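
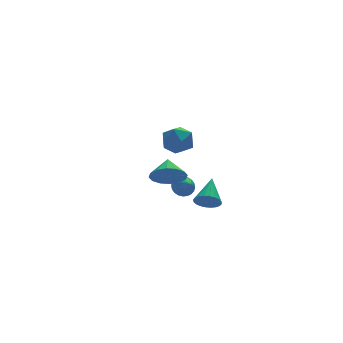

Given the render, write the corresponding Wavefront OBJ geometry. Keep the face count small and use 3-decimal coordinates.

v -1.181 -2.928 1.73
v -0.238 -3.098 1.381
v -0.739 -1.912 2.43
v -0.454 -2.764 1.034
v -0.865 -2.474 0.873
v -1.36 -2.306 0.942
v -1.808 -2.304 1.222
v -2.088 -2.469 1.638
v -2.124 -2.757 2.079
v -1.909 -3.091 2.426
v -1.498 -3.381 2.587
v -1.002 -3.549 2.519
v -0.555 -3.551 2.238
v -0.275 -3.386 1.822
v 0.606 -3.949 -0.092
v 0.935 -3.704 -0.732
v 1.494 -2.671 0.852
v 0.689 -3.538 -0.726
v 0.431 -3.434 -0.624
v 0.2 -3.409 -0.44
v 0.03 -3.466 -0.204
v -0.052 -3.596 0.05
v -0.034 -3.78 0.281
v 0.082 -3.99 0.456
v 0.277 -4.193 0.547
v 0.523 -4.36 0.541
v 0.781 -4.463 0.439
v 1.013 -4.488 0.255
v 1.182 -4.432 0.019
v 1.264 -4.301 -0.234
v 1.246 -4.117 -0.466
v 1.13 -3.907 -0.641
v 1.875 4.424 1.091
v 2.676 4.593 0.382
v 2.224 2.707 1.078
v 3.025 2.876 0.369
v 3.121 3.229 1.388
v 2.905 4.29 1.396
v 1.995 3.01 0.064
v 1.779 4.071 0.072
v 2.75 3.719 -0.253
v 3.446 3.854 0.565
v 1.454 3.446 0.895
v 2.15 3.581 1.713
v 0.902 -0.345 -0.728
v 1.241 -0.675 -1.244
v 0.938 -1.175 -0.172
v 1.449 -0.571 -1.101
v 1.574 -0.432 -0.902
v 1.597 -0.28 -0.676
v 1.514 -0.137 -0.458
v 1.337 -0.027 -0.282
v 1.094 0.035 -0.173
v 0.822 0.04 -0.148
v 0.563 -0.015 -0.212
v 0.354 -0.119 -0.355
v 0.229 -0.258 -0.554
v 0.207 -0.41 -0.78
v 0.29 -0.552 -0.998
v 0.466 -0.663 -1.174
v 0.709 -0.725 -1.283
v 0.981 -0.729 -1.308
f 2 1 4
f 2 4 3
f 4 1 5
f 4 5 3
f 5 1 6
f 5 6 3
f 6 1 7
f 6 7 3
f 7 1 8
f 7 8 3
f 8 1 9
f 8 9 3
f 9 1 10
f 9 10 3
f 10 1 11
f 10 11 3
f 11 1 12
f 11 12 3
f 12 1 13
f 12 13 3
f 13 1 14
f 13 14 3
f 14 1 2
f 14 2 3
f 16 15 18
f 16 18 17
f 18 15 19
f 18 19 17
f 19 15 20
f 19 20 17
f 20 15 21
f 20 21 17
f 21 15 22
f 21 22 17
f 22 15 23
f 22 23 17
f 23 15 24
f 23 24 17
f 24 15 25
f 24 25 17
f 25 15 26
f 25 26 17
f 26 15 27
f 26 27 17
f 27 15 28
f 27 28 17
f 28 15 29
f 28 29 17
f 29 15 30
f 29 30 17
f 30 15 31
f 30 31 17
f 31 15 32
f 31 32 17
f 32 15 16
f 32 16 17
f 33 44 38
f 33 38 34
f 33 34 40
f 33 40 43
f 33 43 44
f 34 38 42
f 38 44 37
f 44 43 35
f 43 40 39
f 40 34 41
f 36 42 37
f 36 37 35
f 36 35 39
f 36 39 41
f 36 41 42
f 37 42 38
f 35 37 44
f 39 35 43
f 41 39 40
f 42 41 34
f 46 45 48
f 46 48 47
f 48 45 49
f 48 49 47
f 49 45 50
f 49 50 47
f 50 45 51
f 50 51 47
f 51 45 52
f 51 52 47
f 52 45 53
f 52 53 47
f 53 45 54
f 53 54 47
f 54 45 55
f 54 55 47
f 55 45 56
f 55 56 47
f 56 45 57
f 56 57 47
f 57 45 58
f 57 58 47
f 58 45 59
f 58 59 47
f 59 45 60
f 59 60 47
f 60 45 61
f 60 61 47
f 61 45 62
f 61 62 47
f 62 45 46
f 62 46 47



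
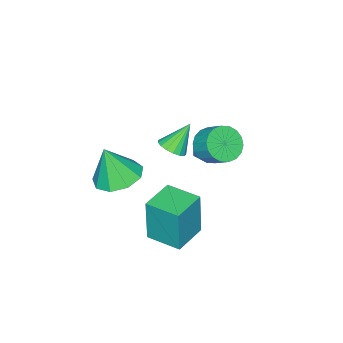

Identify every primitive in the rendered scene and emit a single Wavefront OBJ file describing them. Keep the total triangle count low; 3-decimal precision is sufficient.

v 1.906 2.345 -1.38
v 1.945 2.31 0.82
v 1.818 3.922 -1.353
v 1.857 3.887 0.847
v 3.483 2.433 -1.407
v 3.522 2.398 0.793
v 3.395 4.01 -1.38
v 3.434 3.975 0.82
v -1.176 2.229 1.166
v -0.486 2.501 0.638
v -0.315 3.323 1.286
v -1.004 3.051 1.814
v -0.804 2.694 0.478
v -0.633 3.516 1.125
v -1.196 2.795 0.454
v -1.024 3.616 1.101
v -1.583 2.783 0.571
v -1.412 3.605 1.218
v -1.89 2.662 0.806
v -1.719 3.484 1.453
v -2.055 2.455 1.112
v -1.884 3.277 1.759
v -2.047 2.204 1.429
v -1.875 3.025 2.077
v -1.865 1.957 1.694
v -1.694 2.779 2.342
v -1.547 1.764 1.855
v -1.376 2.586 2.502
v -1.156 1.664 1.879
v -0.984 2.485 2.526
v -0.768 1.675 1.762
v -0.597 2.497 2.409
v -0.461 1.796 1.527
v -0.29 2.618 2.174
v -0.296 2.003 1.221
v -0.125 2.825 1.868
v -0.305 2.255 0.903
v -0.133 3.076 1.551
v 0.444 1.39 1.684
v 0.795 0.938 2.05
v -0.364 1.73 2.876
v 0.963 1.215 2.085
v 1.012 1.531 2.028
v 0.931 1.815 1.892
v 0.738 2.002 1.708
v 0.478 2.049 1.519
v 0.209 1.944 1.367
v -0.005 1.713 1.288
v -0.117 1.407 1.299
v -0.101 1.098 1.399
v 0.041 0.855 1.564
v 0.274 0.735 1.756
v 0.547 0.765 1.932
v -2.7 1.486 -0.307
v -2.219 2.076 -0.401
v -1.801 0.844 0.261
v -1.32 1.434 0.167
v -1.911 1.495 0.652
v -2.467 1.892 0.301
v -1.553 1.028 -0.441
v -2.109 1.425 -0.792
v -1.51 1.794 -0.484
v -1.731 2.082 0.192
v -2.289 0.838 -0.332
v -2.51 1.126 0.344
v 3.206 0.745 1.487
v 3.743 -0.156 1.157
v 3.534 0.315 3.193
v 4.22 0.423 1.21
v 4.223 1.153 1.393
v 3.749 1.691 1.62
v 3.021 1.787 1.785
v 2.38 1.395 1.81
v 2.124 0.699 1.684
v 2.375 0.024 1.466
v 3.014 -0.314 1.257
f 2 4 1
f 5 2 1
f 1 4 3
f 3 5 1
f 2 8 4
f 6 2 5
f 6 8 2
f 4 8 3
f 7 5 3
f 3 8 7
f 7 6 5
f 8 6 7
f 10 9 13
f 10 13 11
f 11 13 14
f 11 14 12
f 13 9 15
f 13 15 14
f 14 15 16
f 14 16 12
f 15 9 17
f 15 17 16
f 16 17 18
f 16 18 12
f 17 9 19
f 17 19 18
f 18 19 20
f 18 20 12
f 19 9 21
f 19 21 20
f 20 21 22
f 20 22 12
f 21 9 23
f 21 23 22
f 22 23 24
f 22 24 12
f 23 9 25
f 23 25 24
f 24 25 26
f 24 26 12
f 25 9 27
f 25 27 26
f 26 27 28
f 26 28 12
f 27 9 29
f 27 29 28
f 28 29 30
f 28 30 12
f 29 9 31
f 29 31 30
f 30 31 32
f 30 32 12
f 31 9 33
f 31 33 32
f 32 33 34
f 32 34 12
f 33 9 35
f 33 35 34
f 34 35 36
f 34 36 12
f 35 9 37
f 35 37 36
f 36 37 38
f 36 38 12
f 37 9 10
f 37 10 38
f 38 10 11
f 38 11 12
f 40 39 42
f 40 42 41
f 42 39 43
f 42 43 41
f 43 39 44
f 43 44 41
f 44 39 45
f 44 45 41
f 45 39 46
f 45 46 41
f 46 39 47
f 46 47 41
f 47 39 48
f 47 48 41
f 48 39 49
f 48 49 41
f 49 39 50
f 49 50 41
f 50 39 51
f 50 51 41
f 51 39 52
f 51 52 41
f 52 39 53
f 52 53 41
f 53 39 40
f 53 40 41
f 54 65 59
f 54 59 55
f 54 55 61
f 54 61 64
f 54 64 65
f 55 59 63
f 59 65 58
f 65 64 56
f 64 61 60
f 61 55 62
f 57 63 58
f 57 58 56
f 57 56 60
f 57 60 62
f 57 62 63
f 58 63 59
f 56 58 65
f 60 56 64
f 62 60 61
f 63 62 55
f 67 66 69
f 67 69 68
f 69 66 70
f 69 70 68
f 70 66 71
f 70 71 68
f 71 66 72
f 71 72 68
f 72 66 73
f 72 73 68
f 73 66 74
f 73 74 68
f 74 66 75
f 74 75 68
f 75 66 76
f 75 76 68
f 76 66 67
f 76 67 68



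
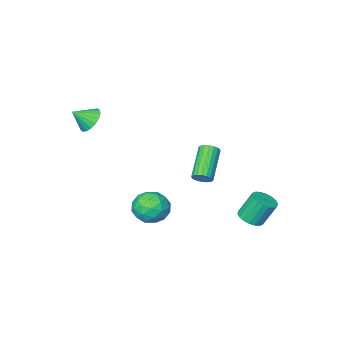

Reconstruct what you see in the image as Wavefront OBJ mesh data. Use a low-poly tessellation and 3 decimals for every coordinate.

v -2.299 -0.62 -2.707
v -2.088 -0.336 -2.222
v -3.35 -1.577 -0.948
v -3.561 -1.86 -1.433
v -2.301 -0.189 -2.289
v -3.562 -1.429 -1.015
v -2.513 -0.127 -2.439
v -3.774 -1.367 -1.165
v -2.683 -0.163 -2.642
v -3.944 -1.403 -1.368
v -2.777 -0.289 -2.858
v -4.038 -1.529 -1.584
v -2.776 -0.481 -3.044
v -4.038 -1.721 -1.77
v -2.681 -0.7 -3.163
v -3.942 -1.94 -1.889
v -2.51 -0.903 -3.192
v -3.772 -2.144 -1.918
v -2.298 -1.051 -3.125
v -3.559 -2.291 -1.851
v -2.086 -1.113 -2.975
v -3.347 -2.353 -1.701
v -1.916 -1.077 -2.772
v -3.177 -2.317 -1.498
v -1.822 -0.951 -2.556
v -3.083 -2.191 -1.282
v -1.822 -0.759 -2.37
v -3.084 -1.999 -1.096
v -1.918 -0.54 -2.251
v -3.179 -1.78 -0.977
v -2.975 2.994 -4.018
v -2.601 2.405 -3.693
v -3.21 2.797 -2.278
v -3.585 3.386 -2.602
v -2.375 2.662 -3.668
v -2.985 3.054 -2.252
v -2.269 2.985 -3.711
v -2.878 3.377 -2.296
v -2.303 3.31 -3.816
v -2.912 3.701 -2.4
v -2.47 3.572 -3.96
v -3.079 3.964 -2.545
v -2.737 3.719 -4.116
v -3.346 4.111 -2.7
v -3.051 3.724 -4.252
v -3.66 4.115 -2.837
v -3.35 3.583 -4.342
v -3.959 3.975 -2.927
v -3.575 3.326 -4.368
v -4.185 3.718 -2.952
v -3.682 3.003 -4.324
v -4.291 3.395 -2.909
v -3.648 2.679 -4.22
v -4.257 3.07 -2.804
v -3.481 2.416 -4.075
v -4.09 2.808 -2.66
v -3.214 2.269 -3.92
v -3.823 2.661 -2.504
v -2.9 2.265 -3.783
v -3.509 2.656 -2.368
v 0.603 0.845 -2.853
v 1.158 1.095 -3.762
v 1.922 -0.215 -2.338
v 2.477 0.035 -3.247
v 2.329 0.791 -2.471
v 1.514 1.446 -2.789
v 1.566 -0.566 -3.311
v 0.751 0.089 -3.629
v 1.754 0.223 -4.044
v 2.225 1.062 -3.525
v 0.855 -0.182 -2.575
v 1.326 0.657 -2.056
v 0.764 1.063 -3.353
v 2.316 -0.183 -2.747
v 2.228 0.261 -2.291
v 2.555 0.408 -2.825
v 0.973 1.27 -2.781
v 1.3 1.417 -3.315
v 1.988 1.238 -2.556
v 1.78 -0.537 -2.785
v 2.107 -0.39 -3.319
v 0.525 0.472 -3.275
v 0.852 0.619 -3.809
v 1.092 -0.358 -3.544
v 1.441 0.697 -4.053
v 2.217 0.074 -3.75
v 1.681 -0.279 -3.788
v 1.202 0.106 -3.975
v 1.718 1.191 -3.748
v 2.494 0.567 -3.445
v 2.406 1.012 -2.989
v 1.927 1.397 -3.176
v 2.068 0.678 -3.914
v 0.586 0.313 -2.655
v 1.362 -0.311 -2.352
v 1.153 -0.517 -2.924
v 0.674 -0.132 -3.111
v 0.863 0.806 -2.35
v 1.639 0.183 -2.047
v 1.878 0.774 -2.125
v 1.399 1.159 -2.312
v 1.012 0.202 -2.186
v 3.516 -2.283 2.796
v 3.846 -2.761 2.188
v 4.404 -2.597 3.524
v 4.01 -2.429 2.132
v 4.076 -2.069 2.207
v 4.031 -1.751 2.398
v 3.884 -1.539 2.669
v 3.664 -1.474 2.964
v 3.415 -1.569 3.226
v 3.186 -1.806 3.403
v 3.023 -2.137 3.46
v 2.957 -2.498 3.385
v 3.002 -2.815 3.193
v 3.149 -3.028 2.923
v 3.369 -3.093 2.627
v 3.618 -2.998 2.365
f 2 1 5
f 2 5 3
f 3 5 6
f 3 6 4
f 5 1 7
f 5 7 6
f 6 7 8
f 6 8 4
f 7 1 9
f 7 9 8
f 8 9 10
f 8 10 4
f 9 1 11
f 9 11 10
f 10 11 12
f 10 12 4
f 11 1 13
f 11 13 12
f 12 13 14
f 12 14 4
f 13 1 15
f 13 15 14
f 14 15 16
f 14 16 4
f 15 1 17
f 15 17 16
f 16 17 18
f 16 18 4
f 17 1 19
f 17 19 18
f 18 19 20
f 18 20 4
f 19 1 21
f 19 21 20
f 20 21 22
f 20 22 4
f 21 1 23
f 21 23 22
f 22 23 24
f 22 24 4
f 23 1 25
f 23 25 24
f 24 25 26
f 24 26 4
f 25 1 27
f 25 27 26
f 26 27 28
f 26 28 4
f 27 1 29
f 27 29 28
f 28 29 30
f 28 30 4
f 29 1 2
f 29 2 30
f 30 2 3
f 30 3 4
f 32 31 35
f 32 35 33
f 33 35 36
f 33 36 34
f 35 31 37
f 35 37 36
f 36 37 38
f 36 38 34
f 37 31 39
f 37 39 38
f 38 39 40
f 38 40 34
f 39 31 41
f 39 41 40
f 40 41 42
f 40 42 34
f 41 31 43
f 41 43 42
f 42 43 44
f 42 44 34
f 43 31 45
f 43 45 44
f 44 45 46
f 44 46 34
f 45 31 47
f 45 47 46
f 46 47 48
f 46 48 34
f 47 31 49
f 47 49 48
f 48 49 50
f 48 50 34
f 49 31 51
f 49 51 50
f 50 51 52
f 50 52 34
f 51 31 53
f 51 53 52
f 52 53 54
f 52 54 34
f 53 31 55
f 53 55 54
f 54 55 56
f 54 56 34
f 55 31 57
f 55 57 56
f 56 57 58
f 56 58 34
f 57 31 59
f 57 59 58
f 58 59 60
f 58 60 34
f 59 31 32
f 59 32 60
f 60 32 33
f 60 33 34
f 61 98 77
f 98 72 101
f 77 101 66
f 98 101 77
f 61 77 73
f 77 66 78
f 73 78 62
f 77 78 73
f 61 73 82
f 73 62 83
f 82 83 68
f 73 83 82
f 61 82 94
f 82 68 97
f 94 97 71
f 82 97 94
f 61 94 98
f 94 71 102
f 98 102 72
f 94 102 98
f 62 78 89
f 78 66 92
f 89 92 70
f 78 92 89
f 66 101 79
f 101 72 100
f 79 100 65
f 101 100 79
f 72 102 99
f 102 71 95
f 99 95 63
f 102 95 99
f 71 97 96
f 97 68 84
f 96 84 67
f 97 84 96
f 68 83 88
f 83 62 85
f 88 85 69
f 83 85 88
f 64 90 76
f 90 70 91
f 76 91 65
f 90 91 76
f 64 76 74
f 76 65 75
f 74 75 63
f 76 75 74
f 64 74 81
f 74 63 80
f 81 80 67
f 74 80 81
f 64 81 86
f 81 67 87
f 86 87 69
f 81 87 86
f 64 86 90
f 86 69 93
f 90 93 70
f 86 93 90
f 65 91 79
f 91 70 92
f 79 92 66
f 91 92 79
f 63 75 99
f 75 65 100
f 99 100 72
f 75 100 99
f 67 80 96
f 80 63 95
f 96 95 71
f 80 95 96
f 69 87 88
f 87 67 84
f 88 84 68
f 87 84 88
f 70 93 89
f 93 69 85
f 89 85 62
f 93 85 89
f 104 103 106
f 104 106 105
f 106 103 107
f 106 107 105
f 107 103 108
f 107 108 105
f 108 103 109
f 108 109 105
f 109 103 110
f 109 110 105
f 110 103 111
f 110 111 105
f 111 103 112
f 111 112 105
f 112 103 113
f 112 113 105
f 113 103 114
f 113 114 105
f 114 103 115
f 114 115 105
f 115 103 116
f 115 116 105
f 116 103 117
f 116 117 105
f 117 103 118
f 117 118 105
f 118 103 104
f 118 104 105



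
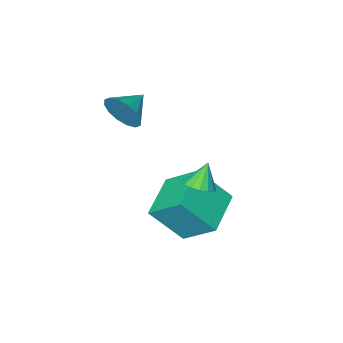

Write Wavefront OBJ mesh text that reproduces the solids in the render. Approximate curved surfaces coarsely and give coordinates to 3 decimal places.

v -0.782 -1.134 0.849
v -0.437 -1.505 1.664
v -2.018 -1.446 1.231
v -0.526 -1.027 1.768
v -0.683 -0.578 1.626
v -0.868 -0.278 1.275
v -1.029 -0.207 0.811
v -1.124 -0.384 0.356
v -1.128 -0.762 0.034
v -1.039 -1.24 -0.07
v -0.882 -1.689 0.073
v -0.697 -1.99 0.423
v -0.536 -2.061 0.888
v -0.44 -1.883 1.342
v -1.091 3.533 -0.82
v -0.48 3.419 -0.521
v -1.629 3.387 0.22
v -0.53 3.772 -0.497
v -0.731 4.061 -0.56
v -1.028 4.208 -0.692
v -1.342 4.175 -0.859
v -1.589 3.97 -1.016
v -1.702 3.647 -1.12
v -1.652 3.295 -1.143
v -1.452 3.006 -1.081
v -1.155 2.858 -0.948
v -0.841 2.891 -0.781
v -0.594 3.097 -0.625
v -1.819 0.357 -2.795
v -2.374 1.751 -1.613
v -2.899 1.221 -4.321
v -3.454 2.616 -3.14
v -0.146 1.484 -3.34
v -0.701 2.879 -2.159
v -1.226 2.349 -4.867
v -1.781 3.743 -3.685
f 2 1 4
f 2 4 3
f 4 1 5
f 4 5 3
f 5 1 6
f 5 6 3
f 6 1 7
f 6 7 3
f 7 1 8
f 7 8 3
f 8 1 9
f 8 9 3
f 9 1 10
f 9 10 3
f 10 1 11
f 10 11 3
f 11 1 12
f 11 12 3
f 12 1 13
f 12 13 3
f 13 1 14
f 13 14 3
f 14 1 2
f 14 2 3
f 16 15 18
f 16 18 17
f 18 15 19
f 18 19 17
f 19 15 20
f 19 20 17
f 20 15 21
f 20 21 17
f 21 15 22
f 21 22 17
f 22 15 23
f 22 23 17
f 23 15 24
f 23 24 17
f 24 15 25
f 24 25 17
f 25 15 26
f 25 26 17
f 26 15 27
f 26 27 17
f 27 15 28
f 27 28 17
f 28 15 16
f 28 16 17
f 30 32 29
f 33 30 29
f 29 32 31
f 31 33 29
f 30 36 32
f 34 30 33
f 34 36 30
f 32 36 31
f 35 33 31
f 31 36 35
f 35 34 33
f 36 34 35



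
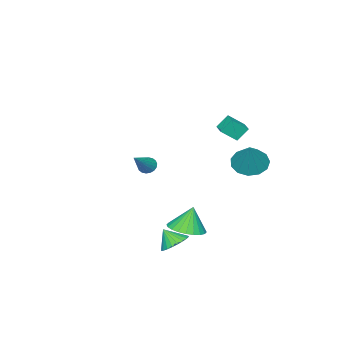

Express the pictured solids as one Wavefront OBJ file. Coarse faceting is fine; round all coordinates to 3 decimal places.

v 2.732 2.467 -3.915
v 3.557 2.67 -3.911
v 2.888 1.813 -3.045
v 3.432 2.904 -3.712
v 3.2 3.072 -3.545
v 2.897 3.148 -3.433
v 2.569 3.12 -3.395
v 2.265 2.992 -3.437
v 2.033 2.785 -3.551
v 1.907 2.529 -3.72
v 1.906 2.264 -3.919
v 2.032 2.03 -4.118
v 2.263 1.862 -4.286
v 2.567 1.787 -4.397
v 2.895 1.815 -4.435
v 3.198 1.942 -4.394
v 3.431 2.149 -4.28
v 3.557 2.405 -4.11
v -2.52 -3.929 -2.208
v -2.197 -3.75 -2.655
v -0.96 -3.551 -0.932
v -2.313 -3.533 -2.578
v -2.471 -3.395 -2.427
v -2.637 -3.362 -2.233
v -2.781 -3.442 -2.033
v -2.873 -3.618 -1.869
v -2.894 -3.856 -1.771
v -2.842 -4.109 -1.761
v -2.726 -4.326 -1.838
v -2.569 -4.464 -1.989
v -2.402 -4.497 -2.183
v -2.258 -4.417 -2.383
v -2.166 -4.24 -2.547
v -2.145 -4.002 -2.644
v -0.351 0.683 -4.701
v 0.268 -0.181 -4.46
v -0.749 0.817 -3.199
v 0.547 0.136 -4.414
v 0.69 0.537 -4.412
v 0.674 0.96 -4.454
v 0.502 1.341 -4.534
v 0.2 1.621 -4.639
v -0.186 1.759 -4.753
v -0.597 1.733 -4.86
v -0.97 1.547 -4.942
v -1.249 1.23 -4.988
v -1.392 0.829 -4.99
v -1.376 0.406 -4.948
v -1.204 0.025 -4.868
v -0.902 -0.255 -4.763
v -0.516 -0.393 -4.649
v -0.105 -0.367 -4.543
v -1.998 2.455 2.172
v -2.503 2.804 2.923
v -1.448 3.153 2.218
v -1.953 3.502 2.969
v -1.327 1.878 2.891
v -1.832 2.227 3.642
v -0.777 2.576 2.937
v -1.282 2.925 3.688
v -4.418 1.736 -0.893
v -3.668 2.186 -1.509
v -3.462 2.424 0.773
v -4.098 2.602 -1.434
v -4.63 2.743 -1.187
v -5.094 2.565 -0.847
v -5.344 2.123 -0.521
v -5.3 1.559 -0.313
v -4.976 1.051 -0.289
v -4.475 0.76 -0.457
v -3.956 0.78 -0.763
v -3.584 1.103 -1.111
v -3.476 1.627 -1.389
f 2 1 4
f 2 4 3
f 4 1 5
f 4 5 3
f 5 1 6
f 5 6 3
f 6 1 7
f 6 7 3
f 7 1 8
f 7 8 3
f 8 1 9
f 8 9 3
f 9 1 10
f 9 10 3
f 10 1 11
f 10 11 3
f 11 1 12
f 11 12 3
f 12 1 13
f 12 13 3
f 13 1 14
f 13 14 3
f 14 1 15
f 14 15 3
f 15 1 16
f 15 16 3
f 16 1 17
f 16 17 3
f 17 1 18
f 17 18 3
f 18 1 2
f 18 2 3
f 20 19 22
f 20 22 21
f 22 19 23
f 22 23 21
f 23 19 24
f 23 24 21
f 24 19 25
f 24 25 21
f 25 19 26
f 25 26 21
f 26 19 27
f 26 27 21
f 27 19 28
f 27 28 21
f 28 19 29
f 28 29 21
f 29 19 30
f 29 30 21
f 30 19 31
f 30 31 21
f 31 19 32
f 31 32 21
f 32 19 33
f 32 33 21
f 33 19 34
f 33 34 21
f 34 19 20
f 34 20 21
f 36 35 38
f 36 38 37
f 38 35 39
f 38 39 37
f 39 35 40
f 39 40 37
f 40 35 41
f 40 41 37
f 41 35 42
f 41 42 37
f 42 35 43
f 42 43 37
f 43 35 44
f 43 44 37
f 44 35 45
f 44 45 37
f 45 35 46
f 45 46 37
f 46 35 47
f 46 47 37
f 47 35 48
f 47 48 37
f 48 35 49
f 48 49 37
f 49 35 50
f 49 50 37
f 50 35 51
f 50 51 37
f 51 35 52
f 51 52 37
f 52 35 36
f 52 36 37
f 54 56 53
f 57 54 53
f 53 56 55
f 55 57 53
f 54 60 56
f 58 54 57
f 58 60 54
f 56 60 55
f 59 57 55
f 55 60 59
f 59 58 57
f 60 58 59
f 62 61 64
f 62 64 63
f 64 61 65
f 64 65 63
f 65 61 66
f 65 66 63
f 66 61 67
f 66 67 63
f 67 61 68
f 67 68 63
f 68 61 69
f 68 69 63
f 69 61 70
f 69 70 63
f 70 61 71
f 70 71 63
f 71 61 72
f 71 72 63
f 72 61 73
f 72 73 63
f 73 61 62
f 73 62 63



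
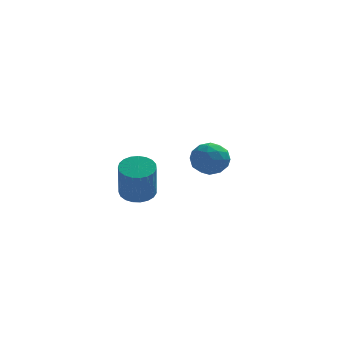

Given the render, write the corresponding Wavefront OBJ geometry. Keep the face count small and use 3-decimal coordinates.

v 3.335 3.871 2.411
v 4.369 3.682 2.45
v 3.051 2.238 2.03
v 4.085 2.049 2.069
v 3.557 2.273 2.951
v 3.733 3.283 3.186
v 3.687 2.637 1.294
v 3.863 3.647 1.529
v 4.587 2.919 1.76
v 4.506 2.695 2.784
v 2.914 3.225 1.696
v 2.833 3.001 2.72
v 3.877 3.92 2.464
v 3.543 2 2.016
v 3.233 2.132 2.534
v 3.84 2.021 2.558
v 3.503 3.686 2.896
v 4.111 3.574 2.92
v 3.633 2.746 3.214
v 3.309 2.346 1.56
v 3.917 2.234 1.584
v 3.58 3.899 1.922
v 4.187 3.788 1.946
v 3.787 3.174 1.266
v 4.612 3.361 2.082
v 4.445 2.4 1.858
v 4.212 2.746 1.402
v 4.315 3.34 1.54
v 4.565 3.229 2.684
v 4.398 2.268 2.46
v 4.088 2.4 2.978
v 4.191 2.994 3.116
v 4.693 2.78 2.278
v 3.022 3.652 2.02
v 2.855 2.691 1.796
v 3.229 2.926 1.364
v 3.332 3.52 1.502
v 2.975 3.52 2.622
v 2.808 2.559 2.398
v 3.105 2.58 2.94
v 3.208 3.174 3.078
v 2.727 3.14 2.202
v 0.407 -2.322 2.383
v 0.899 -2.98 2.096
v 0.924 -3.796 4.01
v 0.433 -3.138 4.297
v 1.149 -2.738 2.196
v 1.174 -3.553 4.11
v 1.27 -2.424 2.329
v 1.295 -3.239 4.242
v 1.242 -2.092 2.471
v 1.267 -2.908 4.384
v 1.07 -1.8 2.597
v 1.095 -2.616 4.51
v 0.783 -1.599 2.687
v 0.808 -2.414 4.6
v 0.432 -1.522 2.724
v 0.457 -2.338 4.637
v 0.076 -1.584 2.702
v 0.101 -2.399 4.616
v -0.223 -1.773 2.625
v -0.198 -2.589 4.539
v -0.412 -2.058 2.507
v -0.387 -2.873 4.42
v -0.46 -2.388 2.367
v -0.435 -3.203 4.28
v -0.358 -2.707 2.229
v -0.333 -3.522 4.143
v -0.123 -2.959 2.119
v -0.098 -3.774 4.032
v 0.203 -3.101 2.054
v 0.228 -3.917 3.967
v 0.565 -3.109 2.046
v 0.59 -3.924 3.959
f 1 38 17
f 38 12 41
f 17 41 6
f 38 41 17
f 1 17 13
f 17 6 18
f 13 18 2
f 17 18 13
f 1 13 22
f 13 2 23
f 22 23 8
f 13 23 22
f 1 22 34
f 22 8 37
f 34 37 11
f 22 37 34
f 1 34 38
f 34 11 42
f 38 42 12
f 34 42 38
f 2 18 29
f 18 6 32
f 29 32 10
f 18 32 29
f 6 41 19
f 41 12 40
f 19 40 5
f 41 40 19
f 12 42 39
f 42 11 35
f 39 35 3
f 42 35 39
f 11 37 36
f 37 8 24
f 36 24 7
f 37 24 36
f 8 23 28
f 23 2 25
f 28 25 9
f 23 25 28
f 4 30 16
f 30 10 31
f 16 31 5
f 30 31 16
f 4 16 14
f 16 5 15
f 14 15 3
f 16 15 14
f 4 14 21
f 14 3 20
f 21 20 7
f 14 20 21
f 4 21 26
f 21 7 27
f 26 27 9
f 21 27 26
f 4 26 30
f 26 9 33
f 30 33 10
f 26 33 30
f 5 31 19
f 31 10 32
f 19 32 6
f 31 32 19
f 3 15 39
f 15 5 40
f 39 40 12
f 15 40 39
f 7 20 36
f 20 3 35
f 36 35 11
f 20 35 36
f 9 27 28
f 27 7 24
f 28 24 8
f 27 24 28
f 10 33 29
f 33 9 25
f 29 25 2
f 33 25 29
f 44 43 47
f 44 47 45
f 45 47 48
f 45 48 46
f 47 43 49
f 47 49 48
f 48 49 50
f 48 50 46
f 49 43 51
f 49 51 50
f 50 51 52
f 50 52 46
f 51 43 53
f 51 53 52
f 52 53 54
f 52 54 46
f 53 43 55
f 53 55 54
f 54 55 56
f 54 56 46
f 55 43 57
f 55 57 56
f 56 57 58
f 56 58 46
f 57 43 59
f 57 59 58
f 58 59 60
f 58 60 46
f 59 43 61
f 59 61 60
f 60 61 62
f 60 62 46
f 61 43 63
f 61 63 62
f 62 63 64
f 62 64 46
f 63 43 65
f 63 65 64
f 64 65 66
f 64 66 46
f 65 43 67
f 65 67 66
f 66 67 68
f 66 68 46
f 67 43 69
f 67 69 68
f 68 69 70
f 68 70 46
f 69 43 71
f 69 71 70
f 70 71 72
f 70 72 46
f 71 43 73
f 71 73 72
f 72 73 74
f 72 74 46
f 73 43 44
f 73 44 74
f 74 44 45
f 74 45 46



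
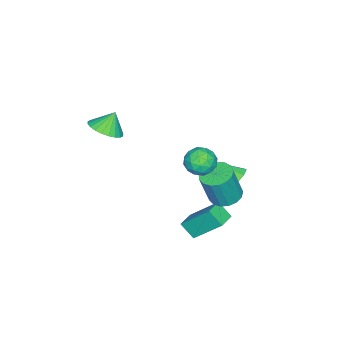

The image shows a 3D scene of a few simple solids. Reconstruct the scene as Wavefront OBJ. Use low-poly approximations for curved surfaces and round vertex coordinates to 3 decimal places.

v -2.665 2.673 -1.067
v -2.35 2.387 -1.558
v -2.435 1.427 -0.193
v -2.046 2.649 -1.264
v -2.105 2.925 -0.855
v -2.491 3.054 -0.57
v -2.98 2.96 -0.576
v -3.284 2.698 -0.87
v -3.225 2.421 -1.279
v -2.839 2.293 -1.564
v 0.514 3.603 0.675
v 1.147 4.085 0.59
v 1.599 3.799 2.34
v 0.966 3.317 2.425
v 0.866 4.321 0.702
v 1.318 4.034 2.451
v 0.505 4.392 0.807
v 0.957 4.106 2.557
v 0.146 4.283 0.882
v 0.598 3.996 2.631
v -0.129 4.018 0.909
v 0.323 3.731 2.659
v -0.257 3.658 0.883
v 0.196 3.371 2.633
v -0.208 3.285 0.809
v 0.245 2.998 2.559
v 0.006 2.985 0.705
v 0.459 2.699 2.455
v 0.337 2.827 0.594
v 0.789 2.541 2.344
v 0.708 2.847 0.501
v 1.16 2.56 2.251
v 1.034 3.04 0.448
v 1.487 2.753 2.198
v 1.242 3.362 0.447
v 1.694 3.075 2.197
v 1.282 3.739 0.499
v 1.735 3.453 2.249
v 0.997 -2.295 3.342
v 1.671 -1.738 3.554
v 0.503 -2.045 4.258
v 1.456 -1.522 3.379
v 1.172 -1.424 3.198
v 0.86 -1.459 3.039
v 0.57 -1.621 2.927
v 0.344 -1.886 2.878
v 0.218 -2.213 2.899
v 0.211 -2.552 2.988
v 0.323 -2.853 3.131
v 0.538 -3.069 3.306
v 0.823 -3.166 3.487
v 1.134 -3.132 3.645
v 1.425 -2.97 3.758
v 1.65 -2.705 3.807
v 1.776 -2.378 3.786
v 1.784 -2.038 3.697
v 2.094 3.456 4.331
v 2.566 3.05 3.83
v 1.054 2.89 3.81
v 1.526 2.484 3.309
v 1.534 2.315 4.09
v 2.177 2.665 4.412
v 1.443 3.275 3.228
v 2.086 3.625 3.55
v 2.164 2.938 3.148
v 2.22 2.345 3.681
v 1.4 3.595 3.959
v 1.456 3.002 4.492
v 2.421 3.303 4.126
v 1.199 2.637 3.514
v 1.204 2.538 3.973
v 1.481 2.3 3.679
v 2.192 3.077 4.468
v 2.47 2.838 4.174
v 1.864 2.406 4.327
v 1.15 3.102 3.466
v 1.428 2.863 3.172
v 2.139 3.64 3.961
v 2.416 3.402 3.667
v 1.756 3.534 3.313
v 2.462 2.999 3.431
v 1.851 2.666 3.125
v 1.802 3.13 3.077
v 2.18 3.336 3.266
v 2.495 2.65 3.744
v 1.884 2.317 3.438
v 1.889 2.218 3.897
v 2.267 2.424 4.086
v 2.259 2.584 3.343
v 1.736 3.623 4.202
v 1.125 3.29 3.896
v 1.353 3.516 3.554
v 1.731 3.722 3.743
v 1.769 3.274 4.515
v 1.158 2.941 4.209
v 1.44 2.604 4.374
v 1.818 2.81 4.563
v 1.361 3.356 4.297
v -0.258 1.403 -2.468
v -0.425 2.779 -1.026
v -0.179 2.122 -3.144
v -0.345 3.497 -1.702
v 0.685 1.403 -2.358
v 0.519 2.778 -0.916
v 0.765 2.121 -3.034
v 0.598 3.497 -1.592
f 2 1 4
f 2 4 3
f 4 1 5
f 4 5 3
f 5 1 6
f 5 6 3
f 6 1 7
f 6 7 3
f 7 1 8
f 7 8 3
f 8 1 9
f 8 9 3
f 9 1 10
f 9 10 3
f 10 1 2
f 10 2 3
f 12 11 15
f 12 15 13
f 13 15 16
f 13 16 14
f 15 11 17
f 15 17 16
f 16 17 18
f 16 18 14
f 17 11 19
f 17 19 18
f 18 19 20
f 18 20 14
f 19 11 21
f 19 21 20
f 20 21 22
f 20 22 14
f 21 11 23
f 21 23 22
f 22 23 24
f 22 24 14
f 23 11 25
f 23 25 24
f 24 25 26
f 24 26 14
f 25 11 27
f 25 27 26
f 26 27 28
f 26 28 14
f 27 11 29
f 27 29 28
f 28 29 30
f 28 30 14
f 29 11 31
f 29 31 30
f 30 31 32
f 30 32 14
f 31 11 33
f 31 33 32
f 32 33 34
f 32 34 14
f 33 11 35
f 33 35 34
f 34 35 36
f 34 36 14
f 35 11 37
f 35 37 36
f 36 37 38
f 36 38 14
f 37 11 12
f 37 12 38
f 38 12 13
f 38 13 14
f 40 39 42
f 40 42 41
f 42 39 43
f 42 43 41
f 43 39 44
f 43 44 41
f 44 39 45
f 44 45 41
f 45 39 46
f 45 46 41
f 46 39 47
f 46 47 41
f 47 39 48
f 47 48 41
f 48 39 49
f 48 49 41
f 49 39 50
f 49 50 41
f 50 39 51
f 50 51 41
f 51 39 52
f 51 52 41
f 52 39 53
f 52 53 41
f 53 39 54
f 53 54 41
f 54 39 55
f 54 55 41
f 55 39 56
f 55 56 41
f 56 39 40
f 56 40 41
f 57 94 73
f 94 68 97
f 73 97 62
f 94 97 73
f 57 73 69
f 73 62 74
f 69 74 58
f 73 74 69
f 57 69 78
f 69 58 79
f 78 79 64
f 69 79 78
f 57 78 90
f 78 64 93
f 90 93 67
f 78 93 90
f 57 90 94
f 90 67 98
f 94 98 68
f 90 98 94
f 58 74 85
f 74 62 88
f 85 88 66
f 74 88 85
f 62 97 75
f 97 68 96
f 75 96 61
f 97 96 75
f 68 98 95
f 98 67 91
f 95 91 59
f 98 91 95
f 67 93 92
f 93 64 80
f 92 80 63
f 93 80 92
f 64 79 84
f 79 58 81
f 84 81 65
f 79 81 84
f 60 86 72
f 86 66 87
f 72 87 61
f 86 87 72
f 60 72 70
f 72 61 71
f 70 71 59
f 72 71 70
f 60 70 77
f 70 59 76
f 77 76 63
f 70 76 77
f 60 77 82
f 77 63 83
f 82 83 65
f 77 83 82
f 60 82 86
f 82 65 89
f 86 89 66
f 82 89 86
f 61 87 75
f 87 66 88
f 75 88 62
f 87 88 75
f 59 71 95
f 71 61 96
f 95 96 68
f 71 96 95
f 63 76 92
f 76 59 91
f 92 91 67
f 76 91 92
f 65 83 84
f 83 63 80
f 84 80 64
f 83 80 84
f 66 89 85
f 89 65 81
f 85 81 58
f 89 81 85
f 100 102 99
f 103 100 99
f 99 102 101
f 101 103 99
f 100 106 102
f 104 100 103
f 104 106 100
f 102 106 101
f 105 103 101
f 101 106 105
f 105 104 103
f 106 104 105



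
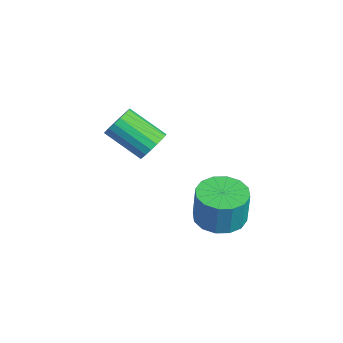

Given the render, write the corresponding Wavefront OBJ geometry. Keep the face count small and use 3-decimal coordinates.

v 1.219 -1.577 -0.784
v 1.991 -1.558 -0.89
v 2.154 -1.544 0.299
v 1.381 -1.563 0.404
v 1.878 -1.17 -0.879
v 2.04 -1.157 0.31
v 1.587 -0.892 -0.843
v 1.75 -0.878 0.346
v 1.198 -0.797 -0.791
v 1.361 -0.783 0.398
v 0.815 -0.911 -0.737
v 0.977 -0.898 0.452
v 0.54 -1.204 -0.696
v 0.702 -1.19 0.493
v 0.446 -1.596 -0.679
v 0.609 -1.582 0.51
v 0.56 -1.983 -0.69
v 0.722 -1.97 0.499
v 0.85 -2.262 -0.726
v 1.013 -2.248 0.463
v 1.239 -2.357 -0.778
v 1.402 -2.343 0.411
v 1.623 -2.242 -0.832
v 1.785 -2.229 0.357
v 1.898 -1.95 -0.873
v 2.06 -1.936 0.316
v -1.375 -2.73 0.636
v -1.055 -3.173 0.476
v -1.865 -4.034 1.245
v -2.185 -3.59 1.404
v -0.939 -3.094 0.687
v -1.749 -3.954 1.456
v -0.91 -2.942 0.888
v -1.72 -3.803 1.657
v -0.973 -2.748 1.039
v -1.783 -3.609 1.808
v -1.115 -2.55 1.11
v -1.925 -3.411 1.879
v -1.309 -2.388 1.087
v -2.119 -3.249 1.856
v -1.516 -2.294 0.975
v -2.326 -3.155 1.744
v -1.695 -2.286 0.795
v -2.505 -3.147 1.564
v -1.811 -2.366 0.584
v -2.621 -3.226 1.353
v -1.84 -2.517 0.383
v -2.65 -3.378 1.152
v -1.777 -2.711 0.232
v -2.587 -3.572 1.001
v -1.635 -2.909 0.161
v -2.445 -3.77 0.93
v -1.441 -3.071 0.184
v -2.251 -3.932 0.953
v -1.234 -3.165 0.296
v -2.044 -4.026 1.065
f 2 1 5
f 2 5 3
f 3 5 6
f 3 6 4
f 5 1 7
f 5 7 6
f 6 7 8
f 6 8 4
f 7 1 9
f 7 9 8
f 8 9 10
f 8 10 4
f 9 1 11
f 9 11 10
f 10 11 12
f 10 12 4
f 11 1 13
f 11 13 12
f 12 13 14
f 12 14 4
f 13 1 15
f 13 15 14
f 14 15 16
f 14 16 4
f 15 1 17
f 15 17 16
f 16 17 18
f 16 18 4
f 17 1 19
f 17 19 18
f 18 19 20
f 18 20 4
f 19 1 21
f 19 21 20
f 20 21 22
f 20 22 4
f 21 1 23
f 21 23 22
f 22 23 24
f 22 24 4
f 23 1 25
f 23 25 24
f 24 25 26
f 24 26 4
f 25 1 2
f 25 2 26
f 26 2 3
f 26 3 4
f 28 27 31
f 28 31 29
f 29 31 32
f 29 32 30
f 31 27 33
f 31 33 32
f 32 33 34
f 32 34 30
f 33 27 35
f 33 35 34
f 34 35 36
f 34 36 30
f 35 27 37
f 35 37 36
f 36 37 38
f 36 38 30
f 37 27 39
f 37 39 38
f 38 39 40
f 38 40 30
f 39 27 41
f 39 41 40
f 40 41 42
f 40 42 30
f 41 27 43
f 41 43 42
f 42 43 44
f 42 44 30
f 43 27 45
f 43 45 44
f 44 45 46
f 44 46 30
f 45 27 47
f 45 47 46
f 46 47 48
f 46 48 30
f 47 27 49
f 47 49 48
f 48 49 50
f 48 50 30
f 49 27 51
f 49 51 50
f 50 51 52
f 50 52 30
f 51 27 53
f 51 53 52
f 52 53 54
f 52 54 30
f 53 27 55
f 53 55 54
f 54 55 56
f 54 56 30
f 55 27 28
f 55 28 56
f 56 28 29
f 56 29 30



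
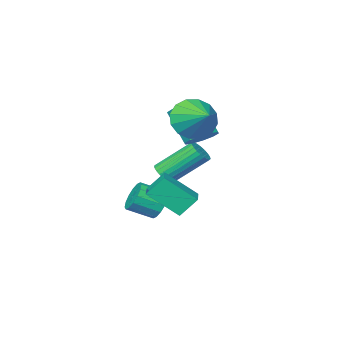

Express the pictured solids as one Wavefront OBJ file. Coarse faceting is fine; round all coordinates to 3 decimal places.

v 0.308 -2.946 -2.986
v 0.705 -2.862 -3.593
v 1.629 -3.39 -3.061
v 1.232 -3.474 -2.454
v 0.768 -2.549 -3.391
v 1.692 -3.077 -2.859
v 0.707 -2.342 -3.08
v 1.631 -2.87 -2.548
v 0.54 -2.297 -2.745
v 1.464 -2.825 -2.212
v 0.31 -2.426 -2.474
v 1.234 -2.954 -1.941
v 0.08 -2.694 -2.34
v 1.004 -3.222 -1.808
v -0.089 -3.03 -2.379
v 0.835 -3.558 -1.847
v -0.152 -3.343 -2.581
v 0.772 -3.871 -2.049
v -0.091 -3.55 -2.892
v 0.833 -4.078 -2.36
v 0.076 -3.595 -3.228
v 1 -4.123 -2.695
v 0.306 -3.466 -3.499
v 1.23 -3.994 -2.966
v 0.536 -3.198 -3.632
v 1.46 -3.726 -3.1
v -0.408 -1.716 1.83
v 0.03 -1.407 0.973
v -0.172 -0.384 2.43
v -0.477 -1.292 0.916
v -0.965 -1.29 1.103
v -1.304 -1.402 1.485
v -1.402 -1.599 1.959
v -1.234 -1.827 2.399
v -0.845 -2.025 2.686
v -0.338 -2.14 2.744
v 0.15 -2.142 2.556
v 0.489 -2.03 2.174
v 0.587 -1.833 1.7
v 0.419 -1.605 1.26
v -0.187 -3.424 -1.575
v 0.266 -3.267 -1.266
v -0.9 -2.399 0.004
v -1.353 -2.556 -0.305
v 0.245 -3.094 -1.404
v -0.921 -2.226 -0.134
v 0.158 -2.971 -1.568
v -1.007 -2.103 -0.298
v 0.019 -2.917 -1.733
v -1.146 -2.048 -0.463
v -0.152 -2.94 -1.873
v -1.317 -2.072 -0.603
v -0.328 -3.037 -1.969
v -1.493 -2.168 -0.699
v -0.482 -3.192 -2.004
v -1.648 -2.324 -0.734
v -0.592 -3.384 -1.974
v -1.758 -2.515 -0.704
v -0.64 -3.581 -1.884
v -1.806 -2.713 -0.614
v -0.619 -3.754 -1.746
v -1.785 -2.886 -0.476
v -0.533 -3.877 -1.582
v -1.698 -3.009 -0.312
v -0.394 -3.932 -1.417
v -1.559 -3.063 -0.147
v -0.223 -3.908 -1.277
v -1.388 -3.04 -0.007
v -0.047 -3.812 -1.181
v -1.212 -2.943 0.089
v 0.108 -3.656 -1.146
v -1.058 -2.788 0.124
v 0.218 -3.465 -1.176
v -0.948 -2.596 0.094
v 0.743 0.181 -1.256
v 1.668 -0.667 -0.216
v 1.37 1.037 -1.115
v 2.294 0.189 -0.075
v 1.346 -0.129 -2.045
v 2.27 -0.977 -1.005
v 1.972 0.727 -1.904
v 2.897 -0.121 -0.864
v -1.108 -2.171 0.536
v -0.67 -2.631 0.156
v -0.574 -3.669 1.524
v -1.012 -3.209 1.904
v -0.404 -2.326 0.369
v -0.308 -3.364 1.737
v -0.407 -1.962 0.645
v -0.311 -3 2.014
v -0.677 -1.677 0.88
v -0.581 -2.715 2.248
v -1.113 -1.582 0.983
v -1.016 -2.62 2.352
v -1.546 -1.711 0.916
v -1.45 -2.749 2.284
v -1.812 -2.016 0.703
v -1.716 -3.054 2.071
v -1.809 -2.38 0.426
v -1.713 -3.418 1.795
v -1.539 -2.665 0.192
v -1.443 -3.703 1.56
v -1.104 -2.76 0.088
v -1.007 -3.798 1.457
f 2 1 5
f 2 5 3
f 3 5 6
f 3 6 4
f 5 1 7
f 5 7 6
f 6 7 8
f 6 8 4
f 7 1 9
f 7 9 8
f 8 9 10
f 8 10 4
f 9 1 11
f 9 11 10
f 10 11 12
f 10 12 4
f 11 1 13
f 11 13 12
f 12 13 14
f 12 14 4
f 13 1 15
f 13 15 14
f 14 15 16
f 14 16 4
f 15 1 17
f 15 17 16
f 16 17 18
f 16 18 4
f 17 1 19
f 17 19 18
f 18 19 20
f 18 20 4
f 19 1 21
f 19 21 20
f 20 21 22
f 20 22 4
f 21 1 23
f 21 23 22
f 22 23 24
f 22 24 4
f 23 1 25
f 23 25 24
f 24 25 26
f 24 26 4
f 25 1 2
f 25 2 26
f 26 2 3
f 26 3 4
f 28 27 30
f 28 30 29
f 30 27 31
f 30 31 29
f 31 27 32
f 31 32 29
f 32 27 33
f 32 33 29
f 33 27 34
f 33 34 29
f 34 27 35
f 34 35 29
f 35 27 36
f 35 36 29
f 36 27 37
f 36 37 29
f 37 27 38
f 37 38 29
f 38 27 39
f 38 39 29
f 39 27 40
f 39 40 29
f 40 27 28
f 40 28 29
f 42 41 45
f 42 45 43
f 43 45 46
f 43 46 44
f 45 41 47
f 45 47 46
f 46 47 48
f 46 48 44
f 47 41 49
f 47 49 48
f 48 49 50
f 48 50 44
f 49 41 51
f 49 51 50
f 50 51 52
f 50 52 44
f 51 41 53
f 51 53 52
f 52 53 54
f 52 54 44
f 53 41 55
f 53 55 54
f 54 55 56
f 54 56 44
f 55 41 57
f 55 57 56
f 56 57 58
f 56 58 44
f 57 41 59
f 57 59 58
f 58 59 60
f 58 60 44
f 59 41 61
f 59 61 60
f 60 61 62
f 60 62 44
f 61 41 63
f 61 63 62
f 62 63 64
f 62 64 44
f 63 41 65
f 63 65 64
f 64 65 66
f 64 66 44
f 65 41 67
f 65 67 66
f 66 67 68
f 66 68 44
f 67 41 69
f 67 69 68
f 68 69 70
f 68 70 44
f 69 41 71
f 69 71 70
f 70 71 72
f 70 72 44
f 71 41 73
f 71 73 72
f 72 73 74
f 72 74 44
f 73 41 42
f 73 42 74
f 74 42 43
f 74 43 44
f 76 78 75
f 79 76 75
f 75 78 77
f 77 79 75
f 76 82 78
f 80 76 79
f 80 82 76
f 78 82 77
f 81 79 77
f 77 82 81
f 81 80 79
f 82 80 81
f 84 83 87
f 84 87 85
f 85 87 88
f 85 88 86
f 87 83 89
f 87 89 88
f 88 89 90
f 88 90 86
f 89 83 91
f 89 91 90
f 90 91 92
f 90 92 86
f 91 83 93
f 91 93 92
f 92 93 94
f 92 94 86
f 93 83 95
f 93 95 94
f 94 95 96
f 94 96 86
f 95 83 97
f 95 97 96
f 96 97 98
f 96 98 86
f 97 83 99
f 97 99 98
f 98 99 100
f 98 100 86
f 99 83 101
f 99 101 100
f 100 101 102
f 100 102 86
f 101 83 103
f 101 103 102
f 102 103 104
f 102 104 86
f 103 83 84
f 103 84 104
f 104 84 85
f 104 85 86



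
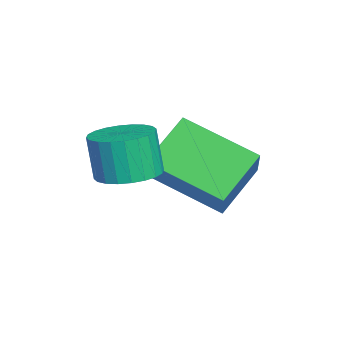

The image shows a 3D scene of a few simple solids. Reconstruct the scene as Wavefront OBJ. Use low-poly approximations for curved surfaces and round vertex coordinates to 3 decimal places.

v 1.351 -0.769 2.992
v 1.772 -0.137 3.169
v 1.55 -0.318 4.345
v 1.129 -0.951 4.168
v 1.495 -0.016 3.135
v 1.273 -0.197 4.311
v 1.196 -0.01 3.08
v 0.974 -0.191 4.255
v 0.921 -0.119 3.011
v 0.698 -0.3 4.186
v 0.711 -0.328 2.939
v 0.488 -0.509 4.115
v 0.598 -0.603 2.875
v 0.376 -0.784 4.051
v 0.6 -0.904 2.829
v 0.378 -1.085 4.005
v 0.717 -1.184 2.808
v 0.494 -1.366 3.984
v 0.93 -1.402 2.815
v 0.708 -1.583 3.991
v 1.207 -1.523 2.849
v 0.985 -1.704 4.025
v 1.506 -1.529 2.905
v 1.284 -1.71 4.08
v 1.782 -1.42 2.974
v 1.559 -1.601 4.149
v 1.992 -1.211 3.045
v 1.769 -1.392 4.221
v 2.104 -0.936 3.109
v 1.882 -1.117 4.285
v 2.102 -0.635 3.155
v 1.88 -0.816 4.331
v 1.986 -0.354 3.176
v 1.763 -0.536 4.352
v -1.696 0.239 2.686
v -0.12 0.321 4.056
v -1.07 2.009 1.861
v 0.505 2.091 3.232
v -0.805 -0.531 1.708
v 0.77 -0.449 3.079
v -0.18 1.239 0.884
v 1.396 1.321 2.254
f 2 1 5
f 2 5 3
f 3 5 6
f 3 6 4
f 5 1 7
f 5 7 6
f 6 7 8
f 6 8 4
f 7 1 9
f 7 9 8
f 8 9 10
f 8 10 4
f 9 1 11
f 9 11 10
f 10 11 12
f 10 12 4
f 11 1 13
f 11 13 12
f 12 13 14
f 12 14 4
f 13 1 15
f 13 15 14
f 14 15 16
f 14 16 4
f 15 1 17
f 15 17 16
f 16 17 18
f 16 18 4
f 17 1 19
f 17 19 18
f 18 19 20
f 18 20 4
f 19 1 21
f 19 21 20
f 20 21 22
f 20 22 4
f 21 1 23
f 21 23 22
f 22 23 24
f 22 24 4
f 23 1 25
f 23 25 24
f 24 25 26
f 24 26 4
f 25 1 27
f 25 27 26
f 26 27 28
f 26 28 4
f 27 1 29
f 27 29 28
f 28 29 30
f 28 30 4
f 29 1 31
f 29 31 30
f 30 31 32
f 30 32 4
f 31 1 33
f 31 33 32
f 32 33 34
f 32 34 4
f 33 1 2
f 33 2 34
f 34 2 3
f 34 3 4
f 36 38 35
f 39 36 35
f 35 38 37
f 37 39 35
f 36 42 38
f 40 36 39
f 40 42 36
f 38 42 37
f 41 39 37
f 37 42 41
f 41 40 39
f 42 40 41



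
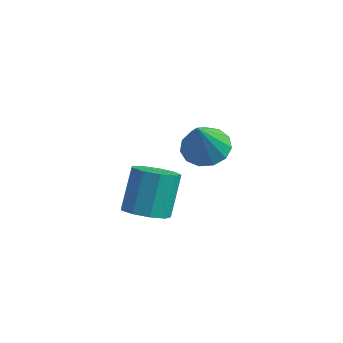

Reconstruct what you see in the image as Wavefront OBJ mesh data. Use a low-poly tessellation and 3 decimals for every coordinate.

v 0.062 -3.982 -1.71
v 0.541 -4.434 -1.371
v 0.376 -3.649 -0.092
v -0.102 -3.198 -0.43
v 0.788 -4.044 -1.579
v 0.623 -3.259 -0.299
v 0.695 -3.625 -1.848
v 0.531 -2.84 -0.568
v 0.307 -3.373 -2.052
v 0.142 -2.589 -0.772
v -0.197 -3.407 -2.096
v -0.361 -2.622 -0.816
v -0.579 -3.709 -1.96
v -0.743 -2.925 -0.68
v -0.661 -4.14 -1.706
v -0.825 -3.355 -0.427
v -0.404 -4.497 -1.455
v -0.569 -3.712 -0.175
v 0.07 -4.613 -1.322
v -0.095 -3.828 -0.043
v -0.206 -0.427 -1.147
v 0.522 -0.127 -1.08
v -0.014 -1.213 0.267
v 0.248 0.163 -0.882
v -0.17 0.265 -0.768
v -0.6 0.148 -0.775
v -0.904 -0.152 -0.9
v -0.987 -0.539 -1.104
v -0.822 -0.89 -1.321
v -0.461 -1.095 -1.484
v -0.019 -1.087 -1.539
v 0.363 -0.87 -1.471
v 0.565 -0.512 -1.299
f 2 1 5
f 2 5 3
f 3 5 6
f 3 6 4
f 5 1 7
f 5 7 6
f 6 7 8
f 6 8 4
f 7 1 9
f 7 9 8
f 8 9 10
f 8 10 4
f 9 1 11
f 9 11 10
f 10 11 12
f 10 12 4
f 11 1 13
f 11 13 12
f 12 13 14
f 12 14 4
f 13 1 15
f 13 15 14
f 14 15 16
f 14 16 4
f 15 1 17
f 15 17 16
f 16 17 18
f 16 18 4
f 17 1 19
f 17 19 18
f 18 19 20
f 18 20 4
f 19 1 2
f 19 2 20
f 20 2 3
f 20 3 4
f 22 21 24
f 22 24 23
f 24 21 25
f 24 25 23
f 25 21 26
f 25 26 23
f 26 21 27
f 26 27 23
f 27 21 28
f 27 28 23
f 28 21 29
f 28 29 23
f 29 21 30
f 29 30 23
f 30 21 31
f 30 31 23
f 31 21 32
f 31 32 23
f 32 21 33
f 32 33 23
f 33 21 22
f 33 22 23



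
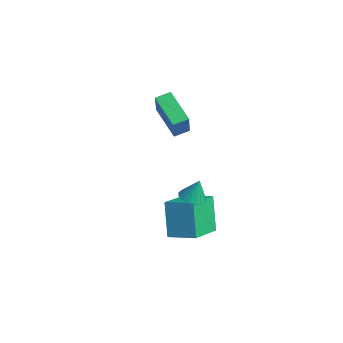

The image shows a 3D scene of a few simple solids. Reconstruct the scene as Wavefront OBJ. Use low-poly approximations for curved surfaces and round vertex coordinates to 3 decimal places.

v 3.802 -3.463 1.769
v 4.42 -3.625 1.723
v 3.958 -3.177 2.851
v 4.416 -3.329 1.645
v 4.271 -3.063 1.596
v 4.019 -2.889 1.586
v 3.718 -2.846 1.619
v 3.435 -2.945 1.685
v 3.237 -3.162 1.771
v 3.168 -3.448 1.856
v 3.245 -3.738 1.922
v 3.449 -3.964 1.952
v 3.734 -4.075 1.94
v 4.035 -4.047 1.889
v 4.282 -3.884 1.811
v 2.57 -3.102 -1.338
v 1.785 -2.896 0.402
v 3.599 -2.191 -0.982
v 2.814 -1.985 0.758
v 3.646 -4.575 -0.678
v 2.861 -4.369 1.062
v 4.675 -3.664 -0.322
v 3.89 -3.458 1.418
v -1.296 -2.064 2.296
v -2.921 -2.255 3.243
v -1.26 -1.285 2.515
v -2.885 -1.476 3.462
v -0.415 -2.504 3.718
v -2.04 -2.695 4.665
v -0.379 -1.725 3.937
v -2.004 -1.916 4.884
f 2 1 4
f 2 4 3
f 4 1 5
f 4 5 3
f 5 1 6
f 5 6 3
f 6 1 7
f 6 7 3
f 7 1 8
f 7 8 3
f 8 1 9
f 8 9 3
f 9 1 10
f 9 10 3
f 10 1 11
f 10 11 3
f 11 1 12
f 11 12 3
f 12 1 13
f 12 13 3
f 13 1 14
f 13 14 3
f 14 1 15
f 14 15 3
f 15 1 2
f 15 2 3
f 17 19 16
f 20 17 16
f 16 19 18
f 18 20 16
f 17 23 19
f 21 17 20
f 21 23 17
f 19 23 18
f 22 20 18
f 18 23 22
f 22 21 20
f 23 21 22
f 25 27 24
f 28 25 24
f 24 27 26
f 26 28 24
f 25 31 27
f 29 25 28
f 29 31 25
f 27 31 26
f 30 28 26
f 26 31 30
f 30 29 28
f 31 29 30



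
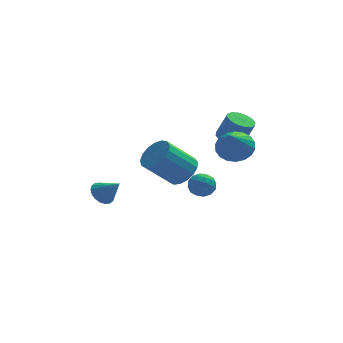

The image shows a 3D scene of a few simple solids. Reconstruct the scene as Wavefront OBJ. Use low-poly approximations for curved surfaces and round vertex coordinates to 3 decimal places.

v -3.325 3.075 -3.438
v -2.887 3.744 -3.421
v -2.435 2.465 -2.382
v -3.136 3.806 -3.175
v -3.423 3.724 -2.981
v -3.691 3.513 -2.877
v -3.886 3.215 -2.885
v -3.97 2.89 -3.002
v -3.926 2.601 -3.205
v -3.763 2.406 -3.455
v -3.514 2.343 -3.701
v -3.227 2.426 -3.895
v -2.96 2.637 -3.999
v -2.765 2.935 -3.992
v -2.681 3.26 -3.874
v -2.724 3.549 -3.671
v 3.265 0.914 1.634
v 3.669 0.253 1.396
v 4.238 0.085 2.828
v 3.835 0.746 3.066
v 3.933 0.571 1.329
v 4.502 0.404 2.76
v 4.018 0.982 1.343
v 4.587 0.814 2.775
v 3.902 1.374 1.435
v 4.471 1.206 2.867
v 3.615 1.643 1.581
v 4.184 1.475 3.012
v 3.234 1.716 1.74
v 3.804 1.548 3.172
v 2.862 1.575 1.872
v 3.431 1.407 3.304
v 2.598 1.256 1.94
v 3.167 1.089 3.371
v 2.513 0.846 1.925
v 3.082 0.678 3.357
v 2.629 0.454 1.833
v 3.198 0.286 3.265
v 2.916 0.185 1.688
v 3.485 0.017 3.119
v 3.296 0.112 1.528
v 3.866 -0.056 2.96
v 0.357 -3.233 1.663
v 1.008 -3.792 2.177
v -0.426 -4.105 3.651
v -1.077 -3.547 3.137
v 1.081 -3.349 2.342
v -0.352 -3.662 3.817
v 0.988 -2.879 2.352
v -0.445 -3.193 3.827
v 0.751 -2.491 2.204
v -0.682 -2.804 3.679
v 0.423 -2.273 1.932
v -1.01 -2.586 3.406
v 0.08 -2.274 1.598
v -1.353 -2.588 3.073
v -0.199 -2.496 1.279
v -1.633 -2.809 2.754
v -0.352 -2.886 1.048
v -1.785 -3.2 2.522
v -0.342 -3.356 0.958
v -1.775 -3.67 2.432
v -0.172 -3.798 1.029
v -1.605 -4.111 2.503
v 0.119 -4.11 1.245
v -1.314 -4.424 2.72
v 0.464 -4.222 1.557
v -0.969 -4.535 3.032
v 0.785 -4.107 1.894
v -0.648 -4.42 3.368
v 0.735 -2.041 -0.212
v 1.278 -1.481 -0.093
v 1.602 -2.939 0.053
v 2.145 -2.379 0.172
v 1.546 -2.462 0.679
v 1.01 -1.907 0.515
v 1.87 -2.513 -0.555
v 1.334 -1.958 -0.719
v 1.979 -1.773 -0.304
v 1.779 -1.741 0.458
v 1.101 -2.679 -0.498
v 0.901 -2.647 0.264
v 0.93 -1.683 -0.176
v 1.95 -2.737 0.136
v 1.598 -2.786 0.433
v 1.917 -2.457 0.504
v 0.773 -1.933 0.181
v 1.092 -1.604 0.251
v 1.249 -2.18 0.705
v 1.788 -2.816 -0.291
v 2.107 -2.487 -0.221
v 0.963 -1.963 -0.544
v 1.282 -1.634 -0.473
v 1.631 -2.24 -0.745
v 1.661 -1.525 -0.23
v 2.171 -2.052 -0.074
v 2.01 -2.131 -0.501
v 1.695 -1.805 -0.598
v 1.544 -1.506 0.218
v 2.053 -2.034 0.374
v 1.701 -2.082 0.671
v 1.386 -1.756 0.575
v 1.956 -1.678 0.094
v 0.827 -2.386 -0.414
v 1.336 -2.914 -0.258
v 1.494 -2.664 -0.615
v 1.179 -2.338 -0.711
v 0.709 -2.368 0.034
v 1.219 -2.895 0.19
v 1.185 -2.615 0.558
v 0.87 -2.289 0.461
v 0.924 -2.742 -0.134
v 2.984 -3.133 3.218
v 3.798 -2.797 3.733
v 2.576 -4.387 4.682
v 3.467 -2.522 3.877
v 3.04 -2.367 3.89
v 2.603 -2.365 3.771
v 2.24 -2.514 3.542
v 2.025 -2.786 3.249
v 2 -3.127 2.949
v 2.17 -3.468 2.704
v 2.501 -3.744 2.56
v 2.928 -3.898 2.547
v 3.365 -3.901 2.666
v 3.728 -3.751 2.895
v 3.943 -3.48 3.188
v 3.968 -3.139 3.487
f 2 1 4
f 2 4 3
f 4 1 5
f 4 5 3
f 5 1 6
f 5 6 3
f 6 1 7
f 6 7 3
f 7 1 8
f 7 8 3
f 8 1 9
f 8 9 3
f 9 1 10
f 9 10 3
f 10 1 11
f 10 11 3
f 11 1 12
f 11 12 3
f 12 1 13
f 12 13 3
f 13 1 14
f 13 14 3
f 14 1 15
f 14 15 3
f 15 1 16
f 15 16 3
f 16 1 2
f 16 2 3
f 18 17 21
f 18 21 19
f 19 21 22
f 19 22 20
f 21 17 23
f 21 23 22
f 22 23 24
f 22 24 20
f 23 17 25
f 23 25 24
f 24 25 26
f 24 26 20
f 25 17 27
f 25 27 26
f 26 27 28
f 26 28 20
f 27 17 29
f 27 29 28
f 28 29 30
f 28 30 20
f 29 17 31
f 29 31 30
f 30 31 32
f 30 32 20
f 31 17 33
f 31 33 32
f 32 33 34
f 32 34 20
f 33 17 35
f 33 35 34
f 34 35 36
f 34 36 20
f 35 17 37
f 35 37 36
f 36 37 38
f 36 38 20
f 37 17 39
f 37 39 38
f 38 39 40
f 38 40 20
f 39 17 41
f 39 41 40
f 40 41 42
f 40 42 20
f 41 17 18
f 41 18 42
f 42 18 19
f 42 19 20
f 44 43 47
f 44 47 45
f 45 47 48
f 45 48 46
f 47 43 49
f 47 49 48
f 48 49 50
f 48 50 46
f 49 43 51
f 49 51 50
f 50 51 52
f 50 52 46
f 51 43 53
f 51 53 52
f 52 53 54
f 52 54 46
f 53 43 55
f 53 55 54
f 54 55 56
f 54 56 46
f 55 43 57
f 55 57 56
f 56 57 58
f 56 58 46
f 57 43 59
f 57 59 58
f 58 59 60
f 58 60 46
f 59 43 61
f 59 61 60
f 60 61 62
f 60 62 46
f 61 43 63
f 61 63 62
f 62 63 64
f 62 64 46
f 63 43 65
f 63 65 64
f 64 65 66
f 64 66 46
f 65 43 67
f 65 67 66
f 66 67 68
f 66 68 46
f 67 43 69
f 67 69 68
f 68 69 70
f 68 70 46
f 69 43 44
f 69 44 70
f 70 44 45
f 70 45 46
f 71 108 87
f 108 82 111
f 87 111 76
f 108 111 87
f 71 87 83
f 87 76 88
f 83 88 72
f 87 88 83
f 71 83 92
f 83 72 93
f 92 93 78
f 83 93 92
f 71 92 104
f 92 78 107
f 104 107 81
f 92 107 104
f 71 104 108
f 104 81 112
f 108 112 82
f 104 112 108
f 72 88 99
f 88 76 102
f 99 102 80
f 88 102 99
f 76 111 89
f 111 82 110
f 89 110 75
f 111 110 89
f 82 112 109
f 112 81 105
f 109 105 73
f 112 105 109
f 81 107 106
f 107 78 94
f 106 94 77
f 107 94 106
f 78 93 98
f 93 72 95
f 98 95 79
f 93 95 98
f 74 100 86
f 100 80 101
f 86 101 75
f 100 101 86
f 74 86 84
f 86 75 85
f 84 85 73
f 86 85 84
f 74 84 91
f 84 73 90
f 91 90 77
f 84 90 91
f 74 91 96
f 91 77 97
f 96 97 79
f 91 97 96
f 74 96 100
f 96 79 103
f 100 103 80
f 96 103 100
f 75 101 89
f 101 80 102
f 89 102 76
f 101 102 89
f 73 85 109
f 85 75 110
f 109 110 82
f 85 110 109
f 77 90 106
f 90 73 105
f 106 105 81
f 90 105 106
f 79 97 98
f 97 77 94
f 98 94 78
f 97 94 98
f 80 103 99
f 103 79 95
f 99 95 72
f 103 95 99
f 114 113 116
f 114 116 115
f 116 113 117
f 116 117 115
f 117 113 118
f 117 118 115
f 118 113 119
f 118 119 115
f 119 113 120
f 119 120 115
f 120 113 121
f 120 121 115
f 121 113 122
f 121 122 115
f 122 113 123
f 122 123 115
f 123 113 124
f 123 124 115
f 124 113 125
f 124 125 115
f 125 113 126
f 125 126 115
f 126 113 127
f 126 127 115
f 127 113 128
f 127 128 115
f 128 113 114
f 128 114 115



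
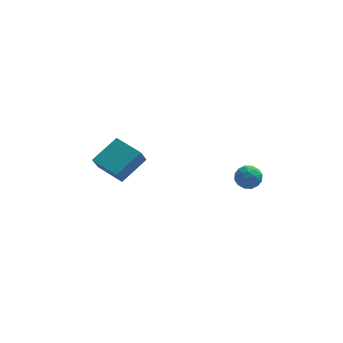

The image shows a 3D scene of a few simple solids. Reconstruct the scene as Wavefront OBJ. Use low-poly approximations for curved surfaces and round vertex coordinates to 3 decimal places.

v -3.038 3.688 -4.119
v -3.288 3.33 -3.344
v -1.898 4.639 -3.311
v -2.148 4.281 -2.536
v -1.932 2.519 -4.304
v -2.182 2.161 -3.529
v -0.792 3.47 -3.496
v -1.042 3.112 -2.721
v 3.611 1.419 -2.466
v 4 1.619 -2.991
v 3.5 0.421 -2.929
v 3.889 0.621 -3.454
v 4.167 0.537 -2.835
v 4.235 1.154 -2.549
v 3.265 0.886 -3.371
v 3.333 1.503 -3.085
v 3.786 1.29 -3.55
v 4.344 1.074 -3.219
v 3.156 0.966 -2.701
v 3.714 0.75 -2.37
v 3.815 1.607 -2.688
v 3.685 0.433 -3.232
v 3.848 0.384 -2.868
v 4.077 0.502 -3.177
v 3.953 1.334 -2.428
v 4.182 1.451 -2.737
v 4.28 0.815 -2.645
v 3.318 0.589 -3.183
v 3.547 0.706 -3.492
v 3.423 1.538 -2.743
v 3.652 1.656 -3.052
v 3.22 1.225 -3.275
v 3.918 1.531 -3.325
v 3.853 0.944 -3.597
v 3.486 1.099 -3.549
v 3.526 1.462 -3.381
v 4.246 1.404 -3.131
v 4.181 0.817 -3.403
v 4.344 0.768 -3.039
v 4.384 1.131 -2.871
v 4.12 1.21 -3.459
v 3.319 1.223 -2.517
v 3.254 0.636 -2.789
v 3.116 0.909 -3.049
v 3.156 1.272 -2.881
v 3.647 1.096 -2.323
v 3.582 0.509 -2.595
v 3.974 0.578 -2.539
v 4.014 0.941 -2.371
v 3.38 0.83 -2.461
f 2 4 1
f 5 2 1
f 1 4 3
f 3 5 1
f 2 8 4
f 6 2 5
f 6 8 2
f 4 8 3
f 7 5 3
f 3 8 7
f 7 6 5
f 8 6 7
f 9 46 25
f 46 20 49
f 25 49 14
f 46 49 25
f 9 25 21
f 25 14 26
f 21 26 10
f 25 26 21
f 9 21 30
f 21 10 31
f 30 31 16
f 21 31 30
f 9 30 42
f 30 16 45
f 42 45 19
f 30 45 42
f 9 42 46
f 42 19 50
f 46 50 20
f 42 50 46
f 10 26 37
f 26 14 40
f 37 40 18
f 26 40 37
f 14 49 27
f 49 20 48
f 27 48 13
f 49 48 27
f 20 50 47
f 50 19 43
f 47 43 11
f 50 43 47
f 19 45 44
f 45 16 32
f 44 32 15
f 45 32 44
f 16 31 36
f 31 10 33
f 36 33 17
f 31 33 36
f 12 38 24
f 38 18 39
f 24 39 13
f 38 39 24
f 12 24 22
f 24 13 23
f 22 23 11
f 24 23 22
f 12 22 29
f 22 11 28
f 29 28 15
f 22 28 29
f 12 29 34
f 29 15 35
f 34 35 17
f 29 35 34
f 12 34 38
f 34 17 41
f 38 41 18
f 34 41 38
f 13 39 27
f 39 18 40
f 27 40 14
f 39 40 27
f 11 23 47
f 23 13 48
f 47 48 20
f 23 48 47
f 15 28 44
f 28 11 43
f 44 43 19
f 28 43 44
f 17 35 36
f 35 15 32
f 36 32 16
f 35 32 36
f 18 41 37
f 41 17 33
f 37 33 10
f 41 33 37



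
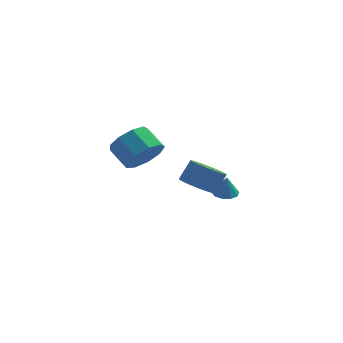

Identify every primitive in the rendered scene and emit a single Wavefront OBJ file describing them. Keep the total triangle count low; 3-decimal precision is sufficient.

v -0.089 -3.088 1.219
v 0.627 -3.051 2.053
v -0.275 -2.335 2.796
v -0.991 -2.372 1.961
v 0.727 -2.458 1.602
v -0.175 -1.742 2.344
v 0.445 -2.159 0.972
v -0.457 -1.443 1.714
v -0.087 -2.295 0.457
v -0.988 -1.579 1.199
v -0.62 -2.802 0.299
v -1.521 -2.086 1.041
v -0.904 -3.443 0.571
v -1.806 -2.727 1.313
v -0.808 -3.918 1.147
v -1.709 -3.202 1.889
v -0.375 -4.005 1.756
v -1.276 -3.288 2.498
v 0.192 -3.662 2.114
v -0.71 -2.946 2.856
v 2.449 -3.855 -0.118
v 3.293 -4.172 -0.347
v 3.755 -3.662 0.649
v 2.911 -3.345 0.878
v 3.273 -3.772 -0.542
v 3.734 -3.262 0.453
v 3.063 -3.392 -0.64
v 3.525 -2.882 0.355
v 2.714 -3.117 -0.618
v 3.175 -2.607 0.377
v 2.303 -3.012 -0.482
v 2.765 -2.502 0.513
v 1.926 -3.1 -0.262
v 2.388 -2.59 0.733
v 1.669 -3.36 -0.009
v 2.131 -2.85 0.986
v 1.591 -3.735 0.219
v 2.052 -3.225 1.214
v 1.709 -4.136 0.37
v 2.171 -3.626 1.365
v 1.997 -4.474 0.409
v 2.458 -3.964 1.404
v 2.388 -4.669 0.328
v 2.85 -4.159 1.323
v 2.794 -4.678 0.144
v 3.255 -4.168 1.14
v 3.12 -4.499 -0.099
v 3.582 -3.989 0.896
v 2.934 2.629 -4.078
v 3.28 2.041 -4.185
v 3.026 2.471 -2.922
v 3.563 2.358 -4.164
v 3.607 2.779 -4.11
v 3.394 3.142 -4.044
v 3.005 3.31 -3.991
v 2.589 3.217 -3.971
v 2.306 2.899 -3.992
v 2.262 2.478 -4.045
v 2.475 2.115 -4.112
v 2.864 1.948 -4.165
f 2 1 5
f 2 5 3
f 3 5 6
f 3 6 4
f 5 1 7
f 5 7 6
f 6 7 8
f 6 8 4
f 7 1 9
f 7 9 8
f 8 9 10
f 8 10 4
f 9 1 11
f 9 11 10
f 10 11 12
f 10 12 4
f 11 1 13
f 11 13 12
f 12 13 14
f 12 14 4
f 13 1 15
f 13 15 14
f 14 15 16
f 14 16 4
f 15 1 17
f 15 17 16
f 16 17 18
f 16 18 4
f 17 1 19
f 17 19 18
f 18 19 20
f 18 20 4
f 19 1 2
f 19 2 20
f 20 2 3
f 20 3 4
f 22 21 25
f 22 25 23
f 23 25 26
f 23 26 24
f 25 21 27
f 25 27 26
f 26 27 28
f 26 28 24
f 27 21 29
f 27 29 28
f 28 29 30
f 28 30 24
f 29 21 31
f 29 31 30
f 30 31 32
f 30 32 24
f 31 21 33
f 31 33 32
f 32 33 34
f 32 34 24
f 33 21 35
f 33 35 34
f 34 35 36
f 34 36 24
f 35 21 37
f 35 37 36
f 36 37 38
f 36 38 24
f 37 21 39
f 37 39 38
f 38 39 40
f 38 40 24
f 39 21 41
f 39 41 40
f 40 41 42
f 40 42 24
f 41 21 43
f 41 43 42
f 42 43 44
f 42 44 24
f 43 21 45
f 43 45 44
f 44 45 46
f 44 46 24
f 45 21 47
f 45 47 46
f 46 47 48
f 46 48 24
f 47 21 22
f 47 22 48
f 48 22 23
f 48 23 24
f 50 49 52
f 50 52 51
f 52 49 53
f 52 53 51
f 53 49 54
f 53 54 51
f 54 49 55
f 54 55 51
f 55 49 56
f 55 56 51
f 56 49 57
f 56 57 51
f 57 49 58
f 57 58 51
f 58 49 59
f 58 59 51
f 59 49 60
f 59 60 51
f 60 49 50
f 60 50 51



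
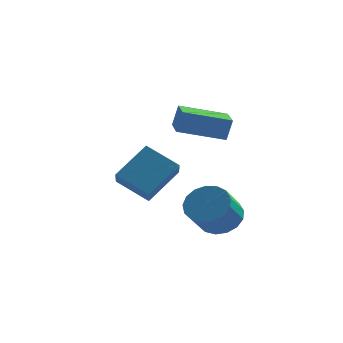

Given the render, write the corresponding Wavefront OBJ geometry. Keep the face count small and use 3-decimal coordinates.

v 3.712 -2.735 -2.121
v 4.612 -2.636 -1.773
v 4.327 -3.705 -0.731
v 3.428 -3.805 -1.079
v 4.364 -2.33 -1.527
v 4.079 -3.4 -0.485
v 3.966 -2.117 -1.418
v 3.681 -3.187 -0.376
v 3.51 -2.046 -1.469
v 3.225 -3.116 -0.427
v 3.101 -2.133 -1.67
v 2.816 -3.202 -0.628
v 2.831 -2.357 -1.974
v 2.546 -3.427 -0.932
v 2.764 -2.669 -2.312
v 2.479 -3.738 -1.27
v 2.914 -2.995 -2.606
v 2.629 -4.064 -1.564
v 3.246 -3.262 -2.789
v 2.962 -4.331 -1.747
v 3.686 -3.408 -2.819
v 3.401 -4.478 -1.777
v 4.132 -3.4 -2.689
v 3.847 -4.47 -1.647
v 4.481 -3.24 -2.429
v 4.196 -4.31 -1.387
v 4.655 -2.964 -2.098
v 4.37 -4.034 -1.056
v -1.471 0.941 -2.063
v -1.128 -0.33 -1.208
v -0.494 2.082 -0.758
v -0.151 0.811 0.097
v -0.029 0.729 -2.957
v 0.314 -0.542 -2.102
v 0.948 1.87 -1.652
v 1.291 0.599 -0.797
v 1.461 -0.656 1.473
v 1.68 -0.502 2.478
v 0.945 0.749 1.369
v 1.163 0.903 2.375
v 3.337 -0.003 0.965
v 3.555 0.151 1.971
v 2.82 1.402 0.862
v 3.039 1.556 1.867
f 2 1 5
f 2 5 3
f 3 5 6
f 3 6 4
f 5 1 7
f 5 7 6
f 6 7 8
f 6 8 4
f 7 1 9
f 7 9 8
f 8 9 10
f 8 10 4
f 9 1 11
f 9 11 10
f 10 11 12
f 10 12 4
f 11 1 13
f 11 13 12
f 12 13 14
f 12 14 4
f 13 1 15
f 13 15 14
f 14 15 16
f 14 16 4
f 15 1 17
f 15 17 16
f 16 17 18
f 16 18 4
f 17 1 19
f 17 19 18
f 18 19 20
f 18 20 4
f 19 1 21
f 19 21 20
f 20 21 22
f 20 22 4
f 21 1 23
f 21 23 22
f 22 23 24
f 22 24 4
f 23 1 25
f 23 25 24
f 24 25 26
f 24 26 4
f 25 1 27
f 25 27 26
f 26 27 28
f 26 28 4
f 27 1 2
f 27 2 28
f 28 2 3
f 28 3 4
f 30 32 29
f 33 30 29
f 29 32 31
f 31 33 29
f 30 36 32
f 34 30 33
f 34 36 30
f 32 36 31
f 35 33 31
f 31 36 35
f 35 34 33
f 36 34 35
f 38 40 37
f 41 38 37
f 37 40 39
f 39 41 37
f 38 44 40
f 42 38 41
f 42 44 38
f 40 44 39
f 43 41 39
f 39 44 43
f 43 42 41
f 44 42 43



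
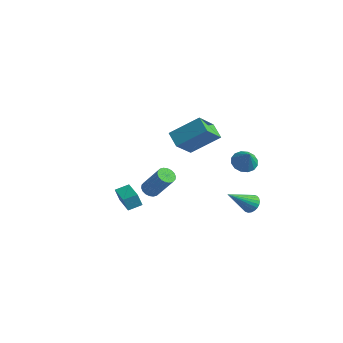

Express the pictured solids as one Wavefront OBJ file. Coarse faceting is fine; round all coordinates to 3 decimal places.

v 2.473 2.495 -4.078
v 3.01 2.082 -4.209
v 1.707 1.045 -2.642
v 3.106 2.231 -4.007
v 3.107 2.42 -3.816
v 3.01 2.621 -3.664
v 2.832 2.803 -3.576
v 2.599 2.937 -3.564
v 2.347 3.005 -3.631
v 2.114 2.995 -3.765
v 1.936 2.908 -3.947
v 1.839 2.759 -4.149
v 1.839 2.57 -4.341
v 1.935 2.369 -4.492
v 2.113 2.187 -4.58
v 2.346 2.053 -4.592
v 2.598 1.985 -4.526
v 2.831 1.995 -4.391
v -4.06 0.987 -4.699
v -3.747 0.463 -4.89
v -2.528 0.528 -3.072
v -2.84 1.053 -2.881
v -3.591 0.673 -5.002
v -2.372 0.739 -3.184
v -3.528 0.946 -5.054
v -2.309 1.012 -3.236
v -3.571 1.227 -5.035
v -2.352 1.293 -3.217
v -3.71 1.461 -4.95
v -2.491 1.526 -3.132
v -3.919 1.601 -4.816
v -2.699 1.666 -2.998
v -4.155 1.619 -4.658
v -2.936 1.684 -2.84
v -4.372 1.512 -4.508
v -3.153 1.577 -2.69
v -4.528 1.301 -4.396
v -3.309 1.367 -2.578
v -4.591 1.028 -4.344
v -3.372 1.094 -2.526
v -4.548 0.747 -4.363
v -3.329 0.813 -2.545
v -4.409 0.514 -4.448
v -3.19 0.579 -2.63
v -4.201 0.374 -4.582
v -2.981 0.439 -2.764
v -3.964 0.356 -4.74
v -2.745 0.421 -2.922
v 2.008 2.358 -0.295
v 2.742 2.31 -0.703
v 2.632 1.942 0.875
v 2.724 2.717 -0.549
v 2.515 3.027 -0.327
v 2.171 3.158 -0.097
v 1.782 3.075 0.08
v 1.455 2.799 0.156
v 1.275 2.406 0.112
v 1.292 1.999 -0.042
v 1.502 1.689 -0.263
v 1.846 1.558 -0.493
v 2.235 1.641 -0.671
v 2.562 1.917 -0.747
v 0.419 -2.433 3.226
v -0.473 -1.948 3.721
v 0.421 -0.989 1.813
v -0.471 -0.504 2.309
v 1.751 -1.236 4.451
v 0.859 -0.751 4.947
v 1.753 0.208 3.039
v 0.861 0.693 3.534
v -1.377 -4.757 -1.872
v -1.651 -4.861 -1.011
v -2.774 -3.753 -2.195
v -3.048 -3.857 -1.333
v -0.892 -4.003 -1.627
v -1.166 -4.107 -0.765
v -2.289 -2.999 -1.949
v -2.563 -3.103 -1.088
f 2 1 4
f 2 4 3
f 4 1 5
f 4 5 3
f 5 1 6
f 5 6 3
f 6 1 7
f 6 7 3
f 7 1 8
f 7 8 3
f 8 1 9
f 8 9 3
f 9 1 10
f 9 10 3
f 10 1 11
f 10 11 3
f 11 1 12
f 11 12 3
f 12 1 13
f 12 13 3
f 13 1 14
f 13 14 3
f 14 1 15
f 14 15 3
f 15 1 16
f 15 16 3
f 16 1 17
f 16 17 3
f 17 1 18
f 17 18 3
f 18 1 2
f 18 2 3
f 20 19 23
f 20 23 21
f 21 23 24
f 21 24 22
f 23 19 25
f 23 25 24
f 24 25 26
f 24 26 22
f 25 19 27
f 25 27 26
f 26 27 28
f 26 28 22
f 27 19 29
f 27 29 28
f 28 29 30
f 28 30 22
f 29 19 31
f 29 31 30
f 30 31 32
f 30 32 22
f 31 19 33
f 31 33 32
f 32 33 34
f 32 34 22
f 33 19 35
f 33 35 34
f 34 35 36
f 34 36 22
f 35 19 37
f 35 37 36
f 36 37 38
f 36 38 22
f 37 19 39
f 37 39 38
f 38 39 40
f 38 40 22
f 39 19 41
f 39 41 40
f 40 41 42
f 40 42 22
f 41 19 43
f 41 43 42
f 42 43 44
f 42 44 22
f 43 19 45
f 43 45 44
f 44 45 46
f 44 46 22
f 45 19 47
f 45 47 46
f 46 47 48
f 46 48 22
f 47 19 20
f 47 20 48
f 48 20 21
f 48 21 22
f 50 49 52
f 50 52 51
f 52 49 53
f 52 53 51
f 53 49 54
f 53 54 51
f 54 49 55
f 54 55 51
f 55 49 56
f 55 56 51
f 56 49 57
f 56 57 51
f 57 49 58
f 57 58 51
f 58 49 59
f 58 59 51
f 59 49 60
f 59 60 51
f 60 49 61
f 60 61 51
f 61 49 62
f 61 62 51
f 62 49 50
f 62 50 51
f 64 66 63
f 67 64 63
f 63 66 65
f 65 67 63
f 64 70 66
f 68 64 67
f 68 70 64
f 66 70 65
f 69 67 65
f 65 70 69
f 69 68 67
f 70 68 69
f 72 74 71
f 75 72 71
f 71 74 73
f 73 75 71
f 72 78 74
f 76 72 75
f 76 78 72
f 74 78 73
f 77 75 73
f 73 78 77
f 77 76 75
f 78 76 77



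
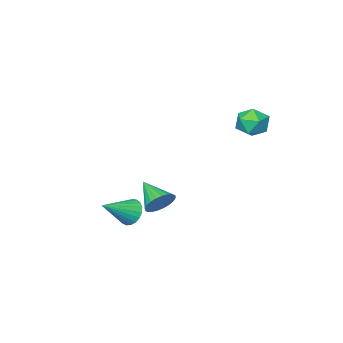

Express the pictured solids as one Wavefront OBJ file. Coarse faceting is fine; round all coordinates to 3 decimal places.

v -3.148 2.43 3.528
v -2.733 2.731 2.745
v -2.227 1.229 3.555
v -1.812 1.53 2.772
v -1.697 2.001 3.573
v -2.267 2.743 3.556
v -2.693 1.217 2.744
v -3.263 1.959 2.727
v -2.452 1.981 2.26
v -1.836 2.465 2.773
v -3.124 1.495 3.527
v -2.508 1.979 4.04
v 2.187 -1.491 -2.979
v 2.598 -1.28 -3.656
v 3.813 -1.589 -2.021
v 2.533 -0.977 -3.515
v 2.408 -0.762 -3.281
v 2.245 -0.674 -2.995
v 2.072 -0.727 -2.706
v 1.919 -0.912 -2.464
v 1.812 -1.197 -2.312
v 1.769 -1.533 -2.274
v 1.799 -1.862 -2.358
v 1.896 -2.127 -2.55
v 2.043 -2.282 -2.816
v 2.215 -2.3 -3.109
v 2.382 -2.179 -3.381
v 2.515 -1.938 -3.583
v 2.592 -1.621 -3.68
v 0.037 -1.992 -3.267
v 0.511 -2.369 -3.905
v -0.017 -3.508 -2.413
v 0.758 -2.259 -3.694
v 0.896 -2.108 -3.418
v 0.903 -1.94 -3.119
v 0.778 -1.779 -2.842
v 0.54 -1.651 -2.63
v 0.225 -1.576 -2.515
v -0.118 -1.563 -2.514
v -0.437 -1.616 -2.628
v -0.685 -1.726 -2.839
v -0.822 -1.877 -3.115
v -0.829 -2.045 -3.415
v -0.704 -2.205 -3.691
v -0.466 -2.333 -3.903
v -0.152 -2.409 -4.019
v 0.191 -2.422 -4.019
f 1 12 6
f 1 6 2
f 1 2 8
f 1 8 11
f 1 11 12
f 2 6 10
f 6 12 5
f 12 11 3
f 11 8 7
f 8 2 9
f 4 10 5
f 4 5 3
f 4 3 7
f 4 7 9
f 4 9 10
f 5 10 6
f 3 5 12
f 7 3 11
f 9 7 8
f 10 9 2
f 14 13 16
f 14 16 15
f 16 13 17
f 16 17 15
f 17 13 18
f 17 18 15
f 18 13 19
f 18 19 15
f 19 13 20
f 19 20 15
f 20 13 21
f 20 21 15
f 21 13 22
f 21 22 15
f 22 13 23
f 22 23 15
f 23 13 24
f 23 24 15
f 24 13 25
f 24 25 15
f 25 13 26
f 25 26 15
f 26 13 27
f 26 27 15
f 27 13 28
f 27 28 15
f 28 13 29
f 28 29 15
f 29 13 14
f 29 14 15
f 31 30 33
f 31 33 32
f 33 30 34
f 33 34 32
f 34 30 35
f 34 35 32
f 35 30 36
f 35 36 32
f 36 30 37
f 36 37 32
f 37 30 38
f 37 38 32
f 38 30 39
f 38 39 32
f 39 30 40
f 39 40 32
f 40 30 41
f 40 41 32
f 41 30 42
f 41 42 32
f 42 30 43
f 42 43 32
f 43 30 44
f 43 44 32
f 44 30 45
f 44 45 32
f 45 30 46
f 45 46 32
f 46 30 47
f 46 47 32
f 47 30 31
f 47 31 32

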